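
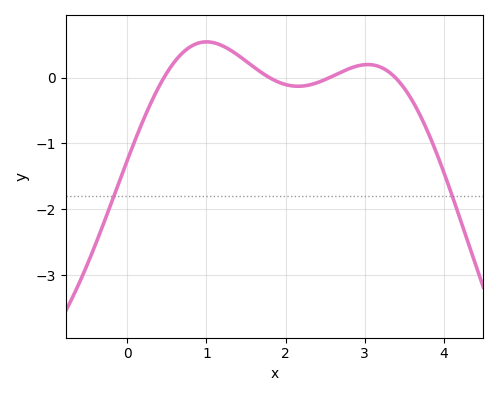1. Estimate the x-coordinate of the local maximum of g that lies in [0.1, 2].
1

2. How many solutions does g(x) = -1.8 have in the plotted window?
2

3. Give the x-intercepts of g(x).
0.463, 1.8, 2.56, 3.39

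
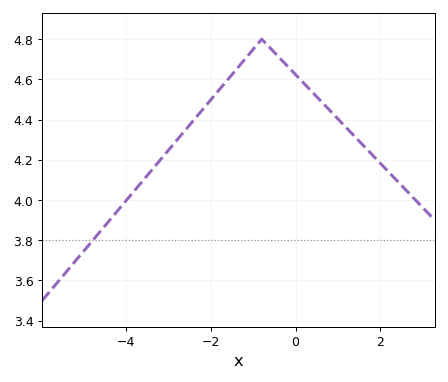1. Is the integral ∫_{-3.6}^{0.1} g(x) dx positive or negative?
positive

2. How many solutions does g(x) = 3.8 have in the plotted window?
1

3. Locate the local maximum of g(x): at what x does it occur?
-0.8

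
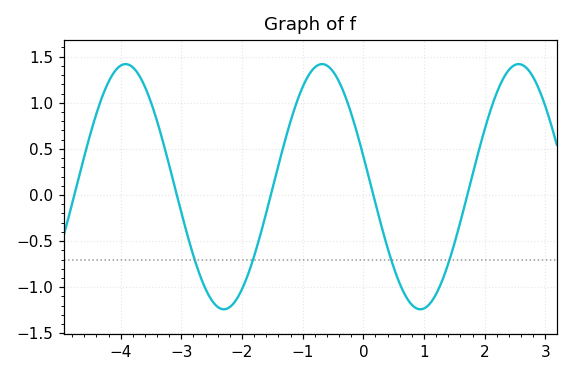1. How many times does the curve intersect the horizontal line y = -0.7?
4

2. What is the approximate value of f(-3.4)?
0.8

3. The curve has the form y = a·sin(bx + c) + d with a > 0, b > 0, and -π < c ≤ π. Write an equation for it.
y = 1.33sin(1.9x + 2.9) + 0.09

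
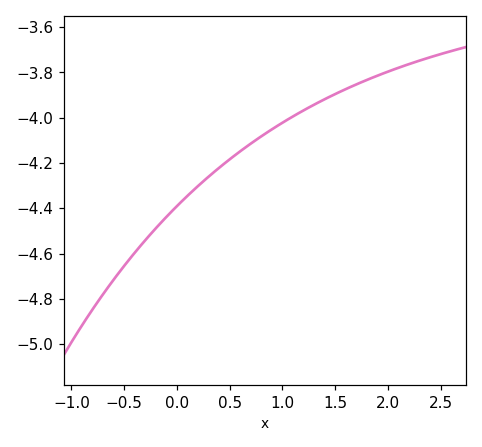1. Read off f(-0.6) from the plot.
-4.72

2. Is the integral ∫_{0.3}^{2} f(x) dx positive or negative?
negative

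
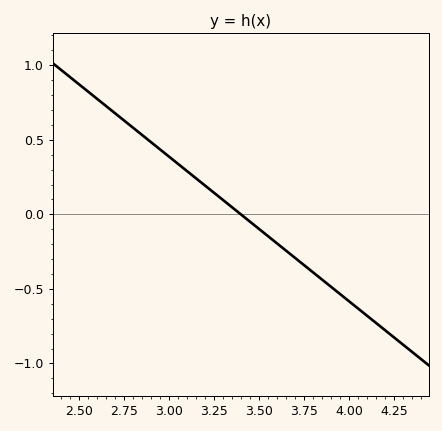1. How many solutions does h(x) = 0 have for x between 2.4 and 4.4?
1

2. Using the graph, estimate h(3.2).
0.2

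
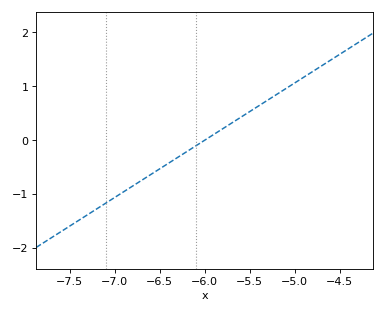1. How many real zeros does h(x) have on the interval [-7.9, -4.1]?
1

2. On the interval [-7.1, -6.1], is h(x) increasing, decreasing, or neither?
increasing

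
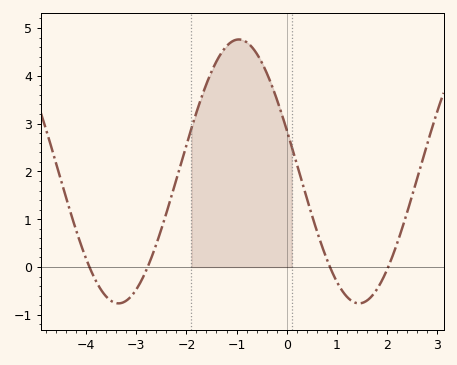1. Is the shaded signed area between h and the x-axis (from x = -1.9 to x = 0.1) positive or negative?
positive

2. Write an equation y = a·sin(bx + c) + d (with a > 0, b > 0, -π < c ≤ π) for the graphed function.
y = 2.76sin(1.31x + 2.82) + 2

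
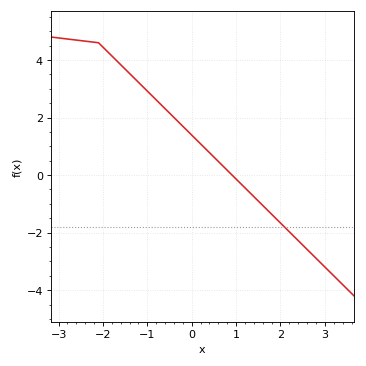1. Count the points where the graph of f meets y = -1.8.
1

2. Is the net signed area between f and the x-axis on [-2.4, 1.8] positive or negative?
positive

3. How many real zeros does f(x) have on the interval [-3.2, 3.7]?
1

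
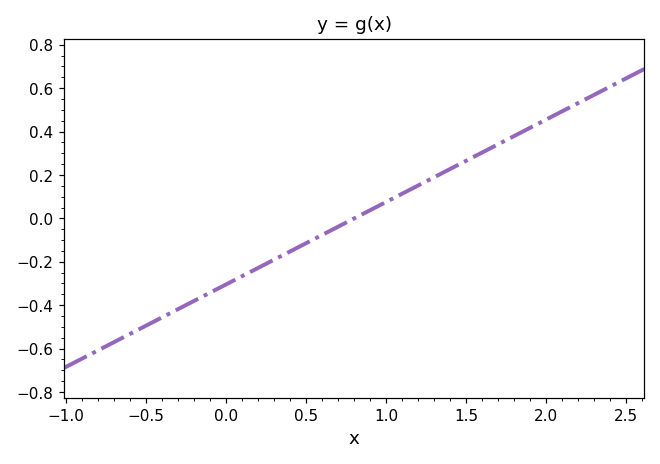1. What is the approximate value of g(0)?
-0.304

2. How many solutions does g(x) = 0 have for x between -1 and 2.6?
1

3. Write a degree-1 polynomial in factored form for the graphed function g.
y = 0.38(x - 0.8)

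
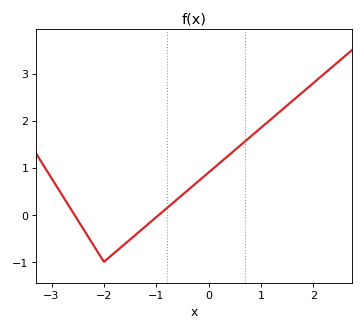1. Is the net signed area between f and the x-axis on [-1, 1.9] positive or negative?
positive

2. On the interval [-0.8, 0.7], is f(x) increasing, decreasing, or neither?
increasing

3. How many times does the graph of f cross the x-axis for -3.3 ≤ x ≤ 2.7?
2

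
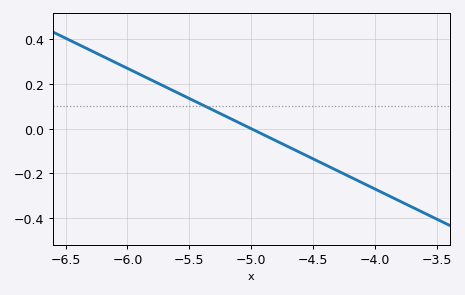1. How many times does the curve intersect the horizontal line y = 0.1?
1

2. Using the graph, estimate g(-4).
-0.27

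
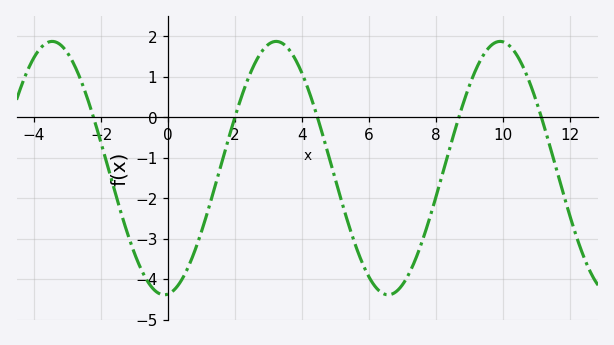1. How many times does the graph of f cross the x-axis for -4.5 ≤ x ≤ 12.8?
5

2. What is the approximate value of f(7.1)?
-4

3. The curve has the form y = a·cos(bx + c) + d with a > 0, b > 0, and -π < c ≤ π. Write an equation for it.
y = 3.13cos(0.94x - 3) - 1.26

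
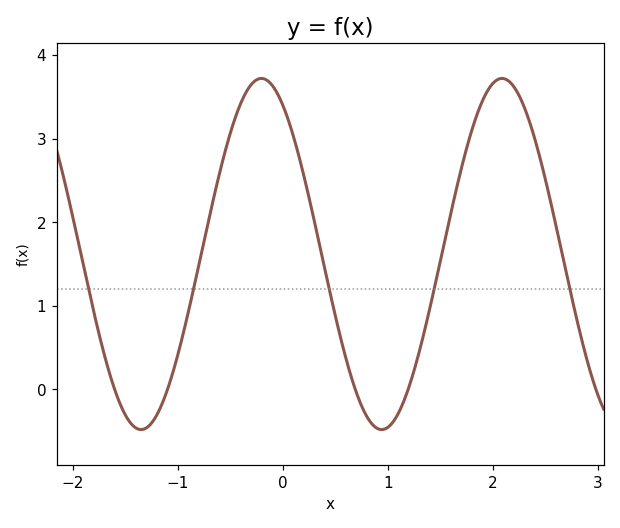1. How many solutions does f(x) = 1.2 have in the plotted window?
5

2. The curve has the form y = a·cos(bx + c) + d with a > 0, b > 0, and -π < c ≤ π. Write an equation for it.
y = 2.1cos(2.74x + 0.56) + 1.62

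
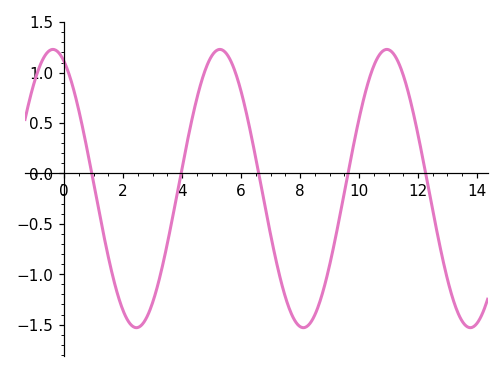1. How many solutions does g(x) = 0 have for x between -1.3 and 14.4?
5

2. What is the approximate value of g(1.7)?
-1.08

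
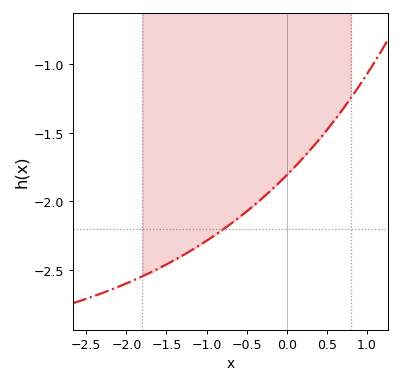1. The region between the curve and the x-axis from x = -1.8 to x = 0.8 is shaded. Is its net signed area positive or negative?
negative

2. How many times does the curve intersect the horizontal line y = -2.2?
1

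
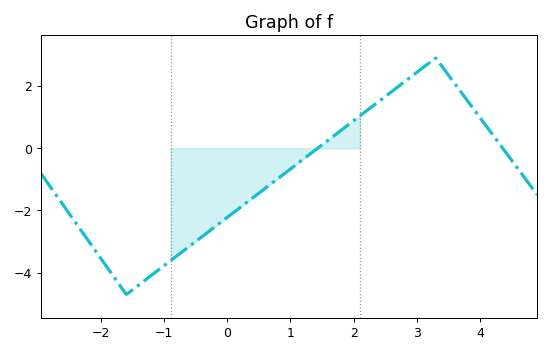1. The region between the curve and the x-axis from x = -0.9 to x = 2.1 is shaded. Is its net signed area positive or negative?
negative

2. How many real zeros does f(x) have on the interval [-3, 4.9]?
2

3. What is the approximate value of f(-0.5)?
-2.99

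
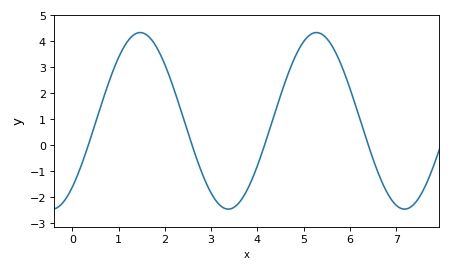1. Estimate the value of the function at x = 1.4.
4.3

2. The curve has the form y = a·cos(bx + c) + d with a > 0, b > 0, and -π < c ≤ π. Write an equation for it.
y = 3.4cos(1.6x - 2.4) + 0.94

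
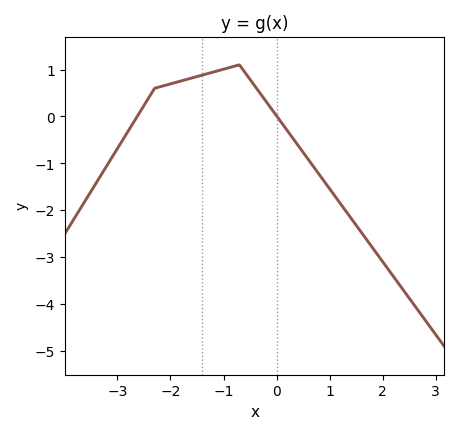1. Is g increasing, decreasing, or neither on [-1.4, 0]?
neither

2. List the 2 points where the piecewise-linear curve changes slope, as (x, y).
(-2.3, 0.6); (-0.7, 1.1)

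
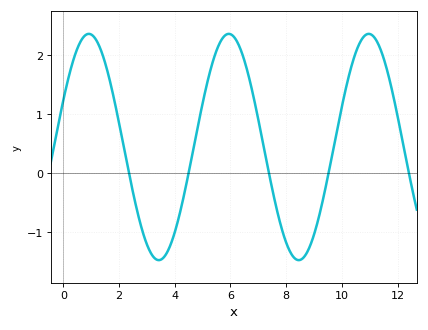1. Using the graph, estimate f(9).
-1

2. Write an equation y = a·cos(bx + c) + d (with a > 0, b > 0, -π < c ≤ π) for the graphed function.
y = 1.92cos(1.2x - 1.1) + 0.44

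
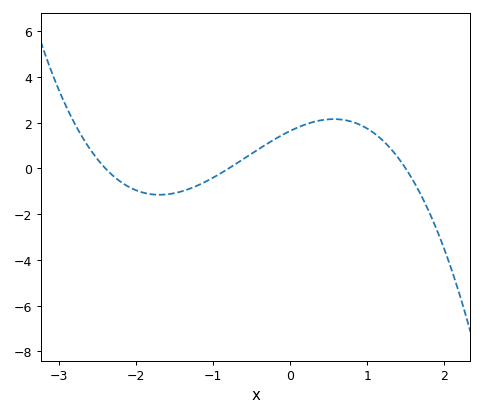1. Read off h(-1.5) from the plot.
-1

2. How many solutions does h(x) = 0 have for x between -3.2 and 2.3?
3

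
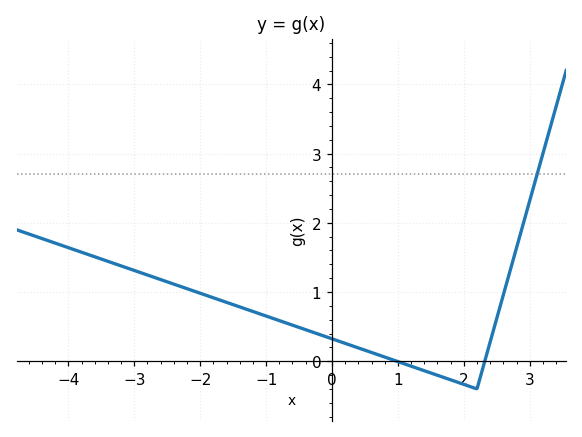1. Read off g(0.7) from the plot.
0.1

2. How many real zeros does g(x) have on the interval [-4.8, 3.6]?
2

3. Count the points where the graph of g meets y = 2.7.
1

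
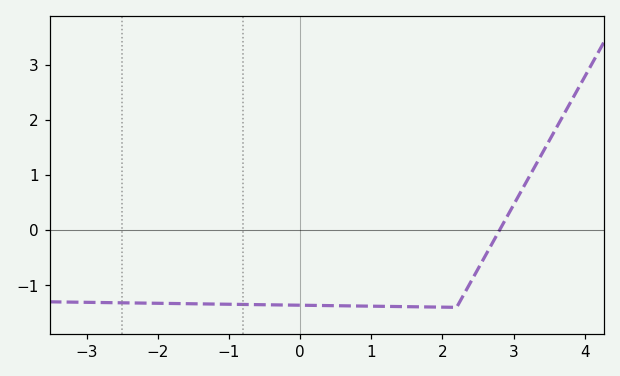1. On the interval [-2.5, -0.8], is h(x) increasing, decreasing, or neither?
decreasing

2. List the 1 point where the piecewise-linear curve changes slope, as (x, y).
(2.2, -1.4)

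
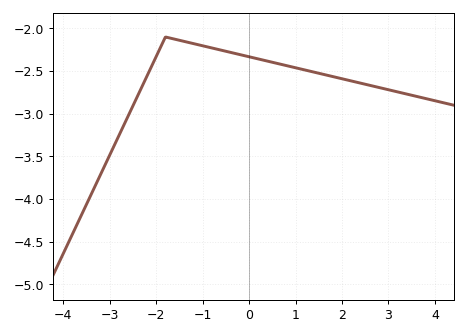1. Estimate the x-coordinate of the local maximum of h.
-1.8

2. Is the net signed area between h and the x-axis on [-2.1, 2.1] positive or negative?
negative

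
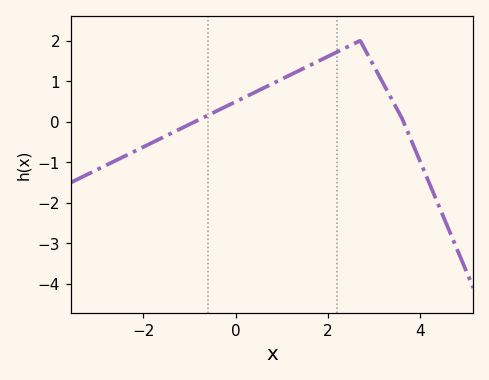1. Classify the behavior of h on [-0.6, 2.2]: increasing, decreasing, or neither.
increasing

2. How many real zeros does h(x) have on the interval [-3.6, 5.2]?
2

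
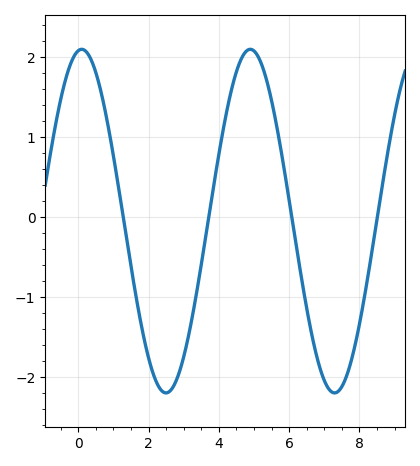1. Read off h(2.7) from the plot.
-2.12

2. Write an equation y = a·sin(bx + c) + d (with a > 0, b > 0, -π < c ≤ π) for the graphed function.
y = 2.15sin(1.31x + 1.44) - 0.05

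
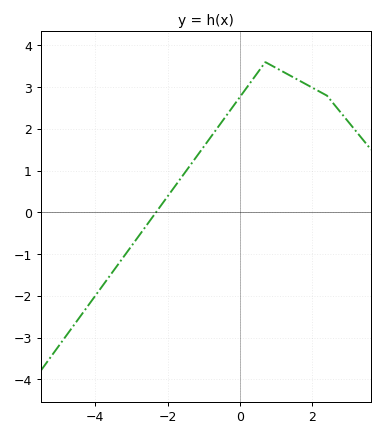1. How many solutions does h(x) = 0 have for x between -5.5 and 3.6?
1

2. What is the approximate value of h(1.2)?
3.36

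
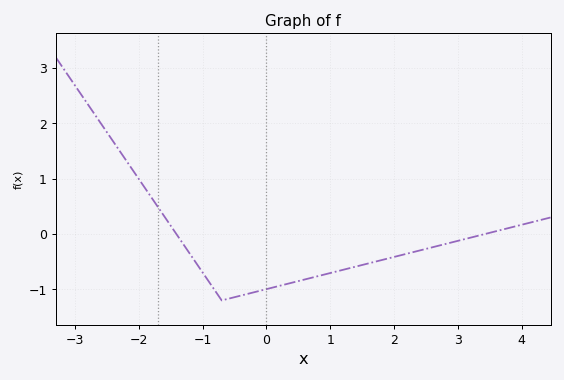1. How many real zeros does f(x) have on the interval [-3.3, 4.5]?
2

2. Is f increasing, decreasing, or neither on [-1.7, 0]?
neither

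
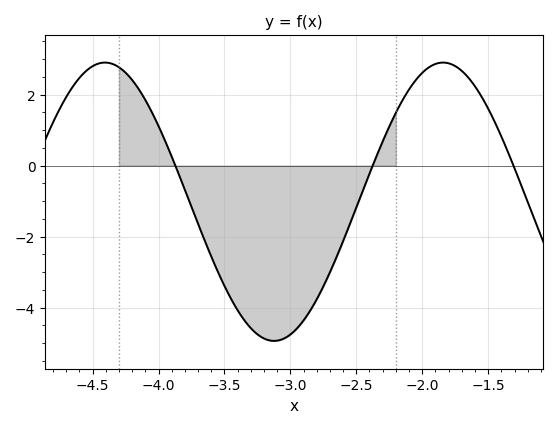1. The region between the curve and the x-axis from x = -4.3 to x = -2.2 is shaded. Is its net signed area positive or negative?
negative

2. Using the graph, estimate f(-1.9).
2.8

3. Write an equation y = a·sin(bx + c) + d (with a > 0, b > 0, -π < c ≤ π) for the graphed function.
y = 3.92sin(2.5x - 0.2) - 1.02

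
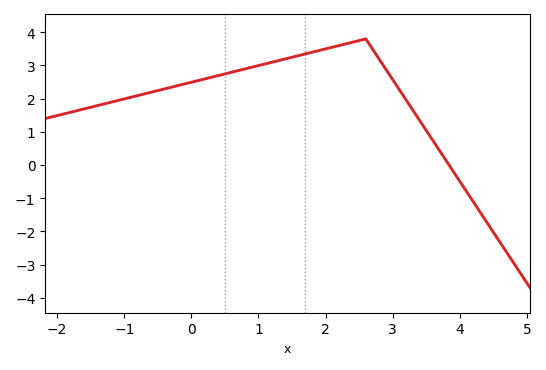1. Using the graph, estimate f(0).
2.5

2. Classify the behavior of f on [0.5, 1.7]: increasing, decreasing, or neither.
increasing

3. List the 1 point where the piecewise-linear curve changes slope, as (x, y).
(2.6, 3.8)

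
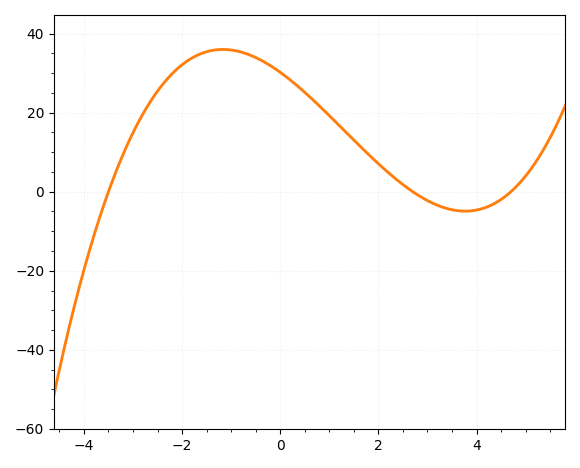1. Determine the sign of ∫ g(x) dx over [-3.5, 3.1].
positive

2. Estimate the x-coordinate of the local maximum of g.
-1.2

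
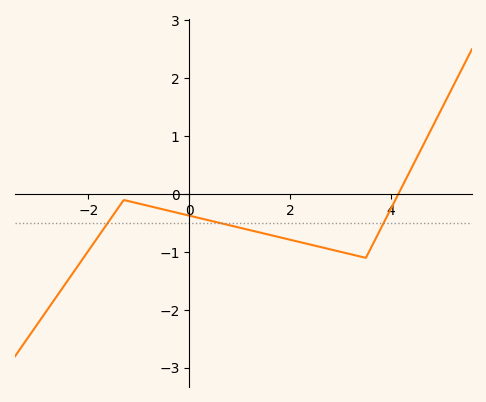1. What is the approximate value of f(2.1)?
-0.808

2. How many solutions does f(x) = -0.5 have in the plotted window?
3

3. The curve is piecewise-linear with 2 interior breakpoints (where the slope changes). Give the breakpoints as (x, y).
(-1.3, -0.1); (3.5, -1.1)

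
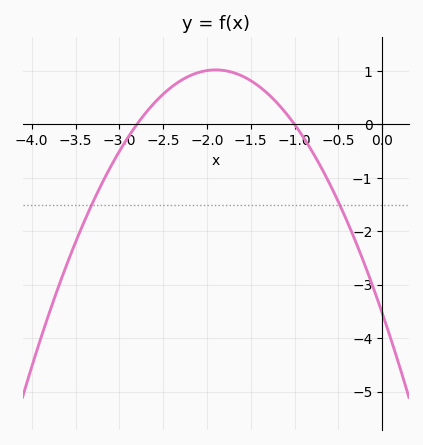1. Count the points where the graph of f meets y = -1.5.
2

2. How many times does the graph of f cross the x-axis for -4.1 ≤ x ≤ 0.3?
2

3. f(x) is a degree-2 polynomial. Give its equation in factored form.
y = -1.26(x + 2.8)(x + 1)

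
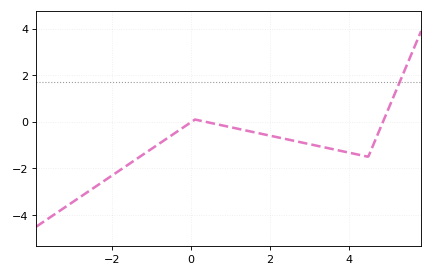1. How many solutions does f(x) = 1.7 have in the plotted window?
1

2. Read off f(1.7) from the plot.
-0.482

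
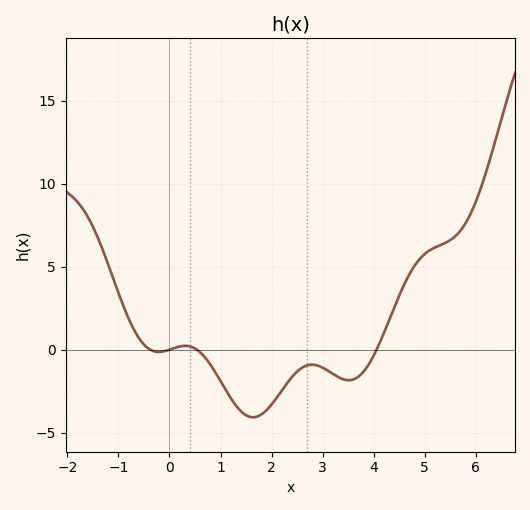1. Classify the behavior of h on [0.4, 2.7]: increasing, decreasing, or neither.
neither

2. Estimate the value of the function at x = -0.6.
0.5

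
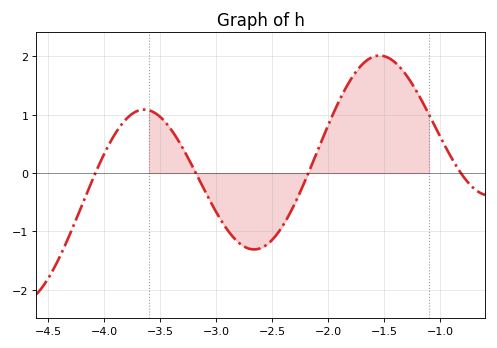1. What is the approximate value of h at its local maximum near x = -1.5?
2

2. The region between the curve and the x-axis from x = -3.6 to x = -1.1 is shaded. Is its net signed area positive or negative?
positive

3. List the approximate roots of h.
-4.1, -3.2, -2.2, -0.8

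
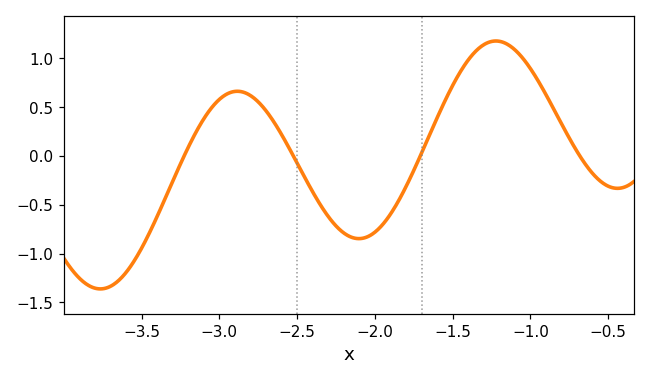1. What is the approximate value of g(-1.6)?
0.4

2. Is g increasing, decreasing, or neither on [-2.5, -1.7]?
neither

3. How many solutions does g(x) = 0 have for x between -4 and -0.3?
4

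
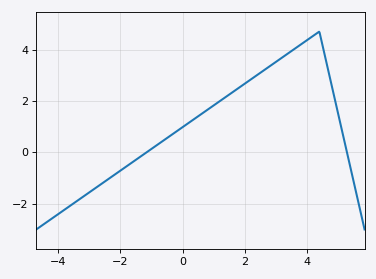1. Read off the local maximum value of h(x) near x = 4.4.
4.6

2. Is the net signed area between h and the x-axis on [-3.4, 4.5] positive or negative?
positive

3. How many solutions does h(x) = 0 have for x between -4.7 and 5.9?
2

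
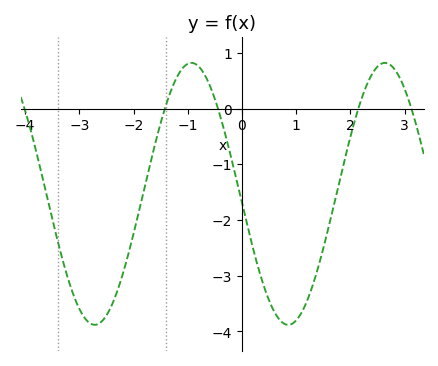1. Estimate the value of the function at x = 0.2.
-2.49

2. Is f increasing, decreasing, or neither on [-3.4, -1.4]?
neither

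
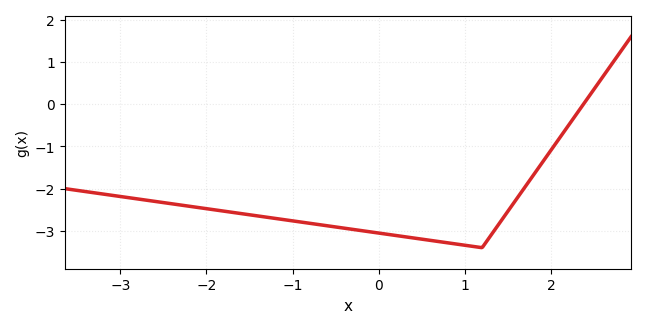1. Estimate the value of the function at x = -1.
-2.8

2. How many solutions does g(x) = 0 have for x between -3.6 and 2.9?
1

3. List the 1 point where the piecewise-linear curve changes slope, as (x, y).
(1.2, -3.4)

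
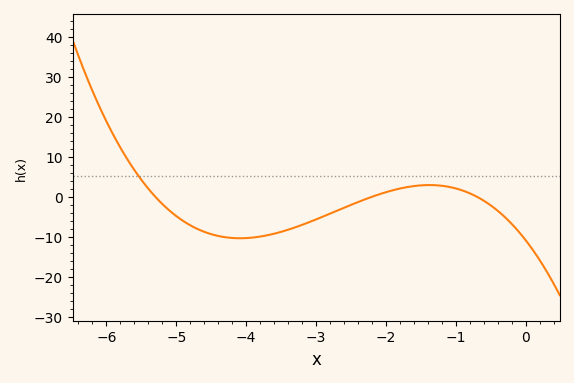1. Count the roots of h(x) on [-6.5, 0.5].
3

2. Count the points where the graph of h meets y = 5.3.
1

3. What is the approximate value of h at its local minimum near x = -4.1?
-10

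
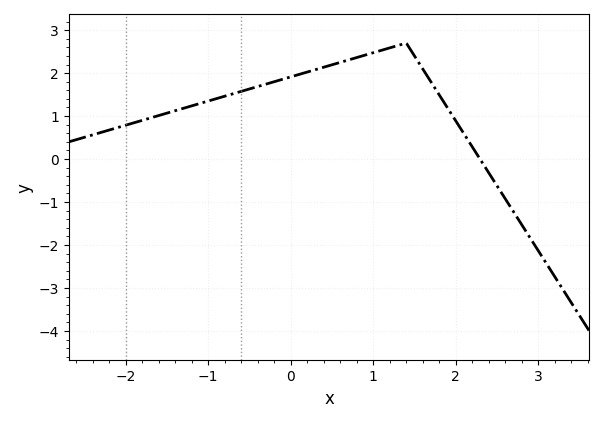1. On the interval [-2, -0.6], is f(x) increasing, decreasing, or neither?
increasing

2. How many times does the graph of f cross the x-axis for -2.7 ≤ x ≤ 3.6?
1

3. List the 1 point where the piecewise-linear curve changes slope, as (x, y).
(1.4, 2.7)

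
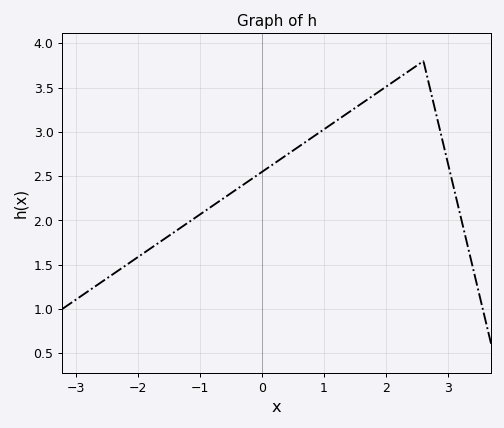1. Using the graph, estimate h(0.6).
2.85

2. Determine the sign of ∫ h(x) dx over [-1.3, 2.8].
positive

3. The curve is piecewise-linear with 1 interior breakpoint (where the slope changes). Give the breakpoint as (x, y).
(2.6, 3.8)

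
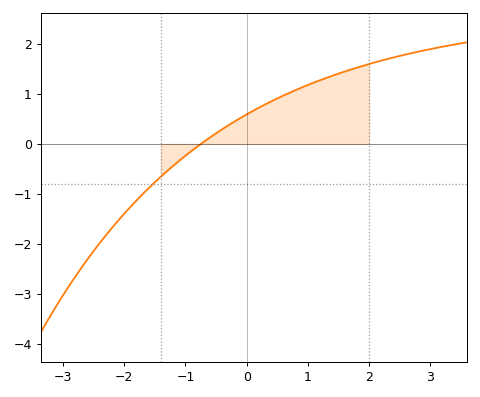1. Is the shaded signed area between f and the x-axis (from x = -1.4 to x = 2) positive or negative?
positive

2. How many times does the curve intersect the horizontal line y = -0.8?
1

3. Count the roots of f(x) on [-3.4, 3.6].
1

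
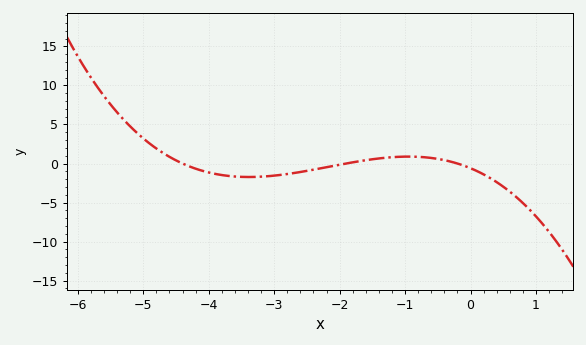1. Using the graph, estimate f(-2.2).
-0.5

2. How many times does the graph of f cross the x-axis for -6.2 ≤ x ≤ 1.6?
3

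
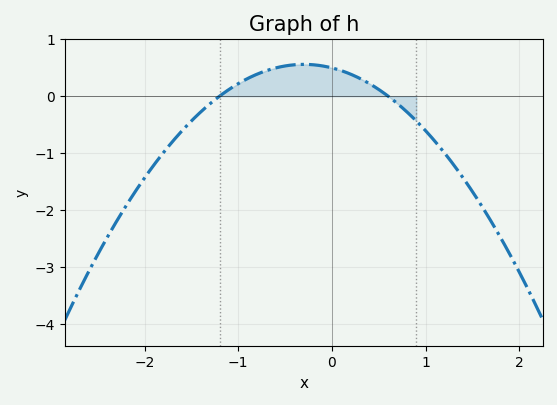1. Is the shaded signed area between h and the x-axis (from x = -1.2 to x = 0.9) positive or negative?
positive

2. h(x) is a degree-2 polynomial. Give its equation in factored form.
y = -0.69(x + 1.2)(x - 0.6)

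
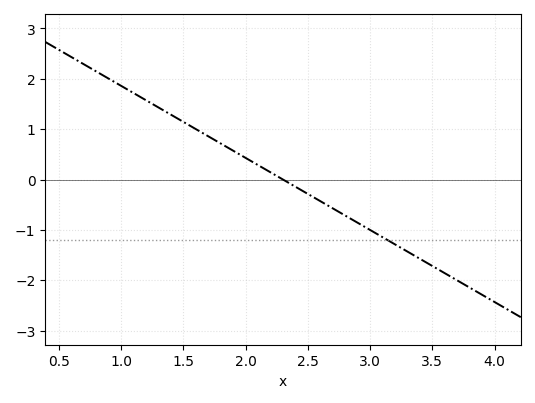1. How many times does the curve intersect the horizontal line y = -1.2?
1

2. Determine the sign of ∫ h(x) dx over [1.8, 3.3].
negative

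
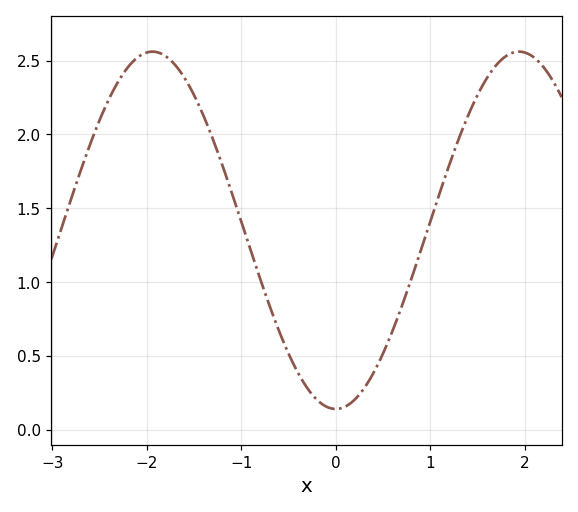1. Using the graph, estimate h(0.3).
0.28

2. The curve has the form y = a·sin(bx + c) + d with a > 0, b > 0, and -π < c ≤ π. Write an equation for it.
y = 1.21sin(1.62x - 1.57) + 1.35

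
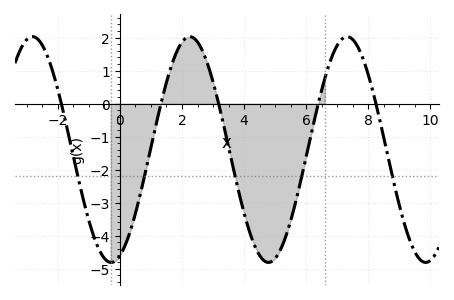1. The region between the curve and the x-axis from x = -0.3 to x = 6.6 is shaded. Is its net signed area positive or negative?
negative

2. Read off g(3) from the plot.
0.7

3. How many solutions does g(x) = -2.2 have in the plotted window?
5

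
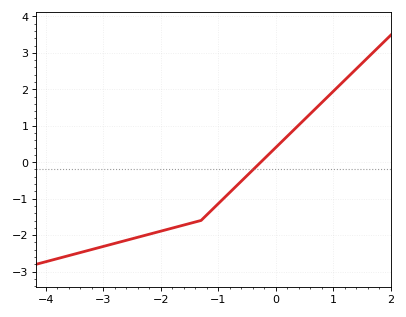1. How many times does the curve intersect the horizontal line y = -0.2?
1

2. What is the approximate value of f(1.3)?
2.4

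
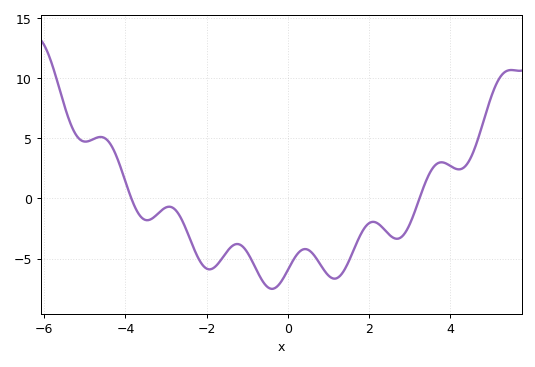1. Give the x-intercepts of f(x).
-3.8, 3.2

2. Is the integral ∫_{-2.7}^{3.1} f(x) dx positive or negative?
negative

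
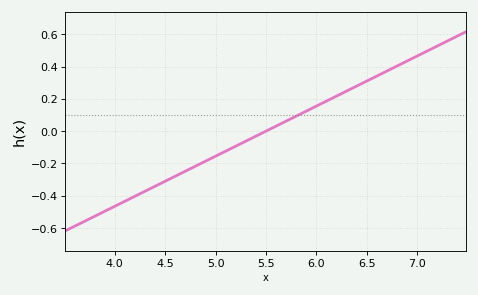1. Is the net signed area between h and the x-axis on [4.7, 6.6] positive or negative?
positive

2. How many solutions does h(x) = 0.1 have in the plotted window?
1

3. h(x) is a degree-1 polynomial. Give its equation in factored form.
y = 0.31(x - 5.5)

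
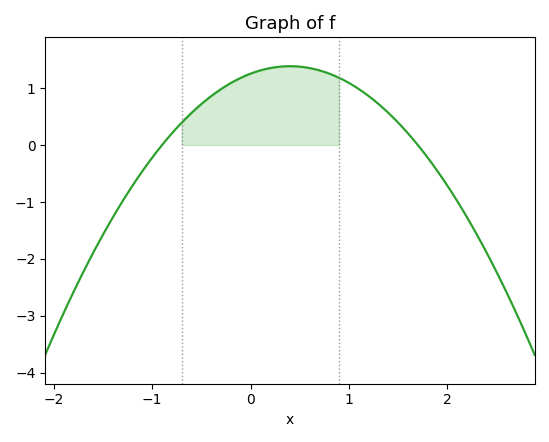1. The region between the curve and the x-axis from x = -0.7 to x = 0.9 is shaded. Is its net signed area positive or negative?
positive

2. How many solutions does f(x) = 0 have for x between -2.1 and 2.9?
2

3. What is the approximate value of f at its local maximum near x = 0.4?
1.39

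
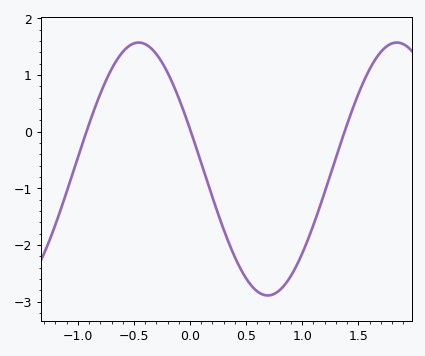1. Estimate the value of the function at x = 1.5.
0.7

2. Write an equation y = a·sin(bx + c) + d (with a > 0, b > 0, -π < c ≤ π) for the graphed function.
y = 2.23sin(2.7x + 2.8) - 0.66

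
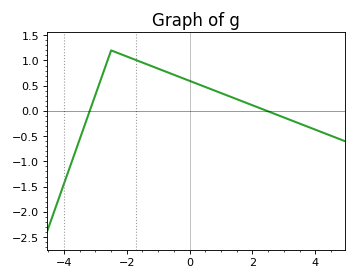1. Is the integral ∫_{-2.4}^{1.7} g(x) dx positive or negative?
positive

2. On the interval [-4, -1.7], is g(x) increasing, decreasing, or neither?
neither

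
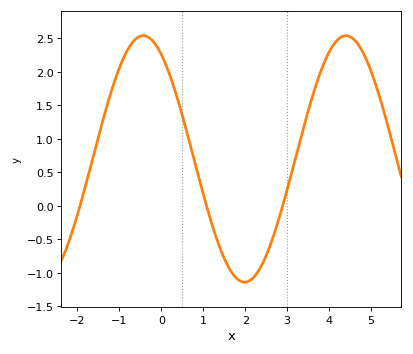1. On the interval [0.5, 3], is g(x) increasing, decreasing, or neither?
neither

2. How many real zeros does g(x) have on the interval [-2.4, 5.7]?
3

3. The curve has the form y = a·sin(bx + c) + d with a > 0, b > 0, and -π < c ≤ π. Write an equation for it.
y = 1.84sin(1.3x + 2.13) + 0.7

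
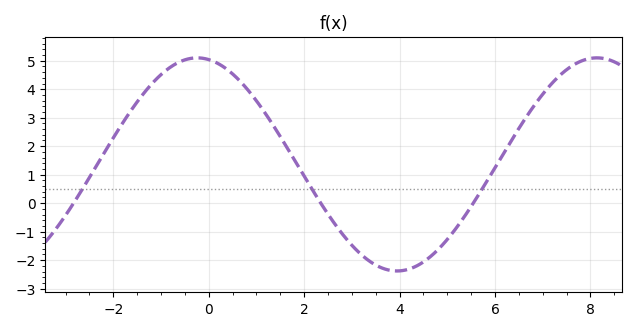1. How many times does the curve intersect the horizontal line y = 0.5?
3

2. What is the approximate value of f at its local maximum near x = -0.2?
5.1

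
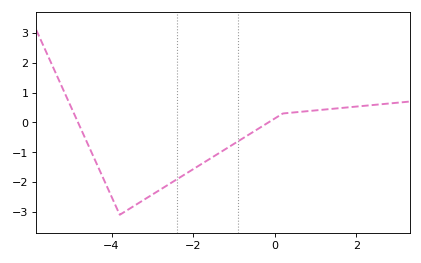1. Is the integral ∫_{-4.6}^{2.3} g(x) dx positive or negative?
negative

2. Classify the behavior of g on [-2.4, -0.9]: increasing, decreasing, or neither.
increasing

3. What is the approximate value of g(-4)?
-2.5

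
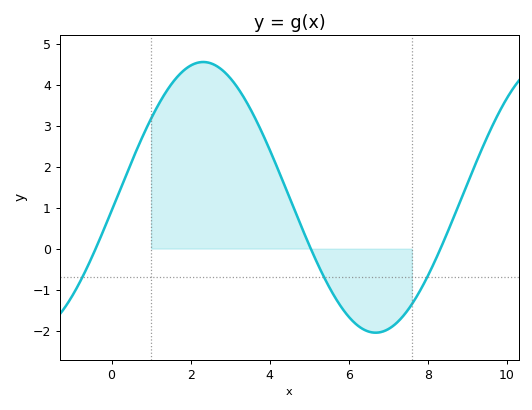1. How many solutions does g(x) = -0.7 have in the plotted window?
3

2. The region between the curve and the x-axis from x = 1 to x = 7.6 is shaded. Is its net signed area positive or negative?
positive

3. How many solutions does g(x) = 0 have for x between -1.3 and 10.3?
3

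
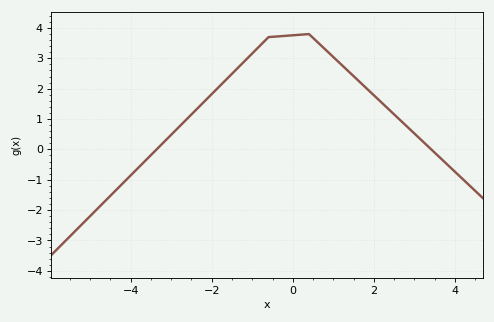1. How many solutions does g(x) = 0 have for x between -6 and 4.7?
2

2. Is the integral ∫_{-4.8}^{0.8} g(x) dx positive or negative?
positive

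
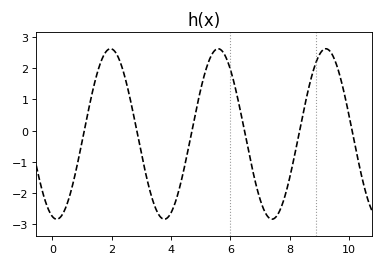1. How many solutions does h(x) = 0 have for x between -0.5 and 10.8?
6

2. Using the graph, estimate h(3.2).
-1.6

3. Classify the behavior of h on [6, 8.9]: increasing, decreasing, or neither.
neither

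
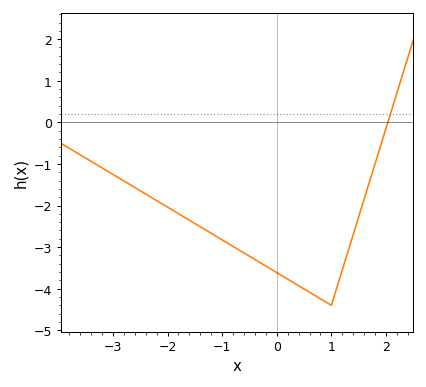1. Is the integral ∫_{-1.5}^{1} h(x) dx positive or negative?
negative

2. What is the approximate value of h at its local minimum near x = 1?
-4.4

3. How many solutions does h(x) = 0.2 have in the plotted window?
1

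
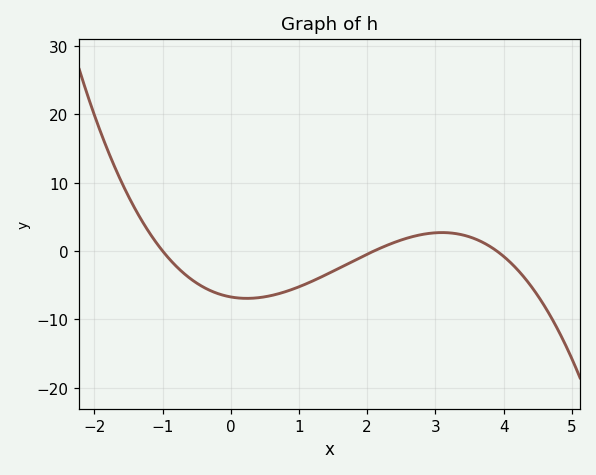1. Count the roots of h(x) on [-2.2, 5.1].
3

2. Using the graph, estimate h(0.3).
-6.91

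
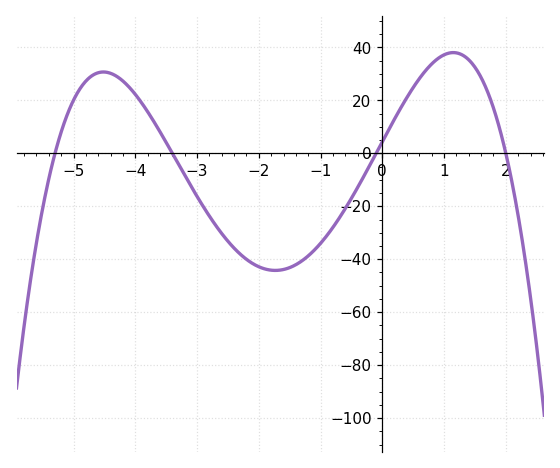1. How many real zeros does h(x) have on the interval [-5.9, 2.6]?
4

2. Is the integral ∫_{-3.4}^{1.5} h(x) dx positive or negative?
negative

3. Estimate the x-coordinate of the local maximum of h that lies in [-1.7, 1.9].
1.15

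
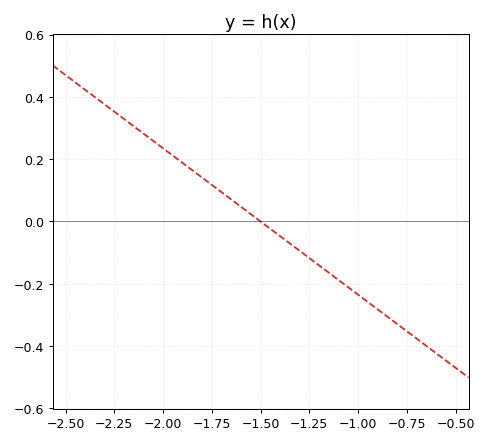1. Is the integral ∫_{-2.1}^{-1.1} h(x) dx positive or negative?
positive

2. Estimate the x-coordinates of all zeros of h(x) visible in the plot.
-1.5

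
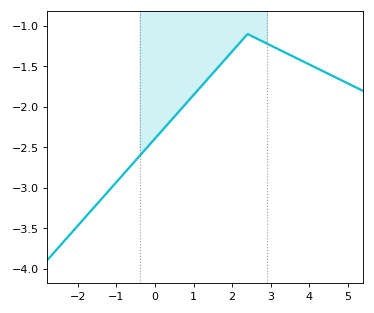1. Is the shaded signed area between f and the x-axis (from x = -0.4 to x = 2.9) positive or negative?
negative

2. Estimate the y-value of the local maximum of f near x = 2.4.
-1.1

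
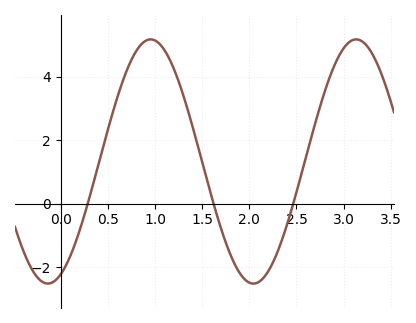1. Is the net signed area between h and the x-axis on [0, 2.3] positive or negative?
positive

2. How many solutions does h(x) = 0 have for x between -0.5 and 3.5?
3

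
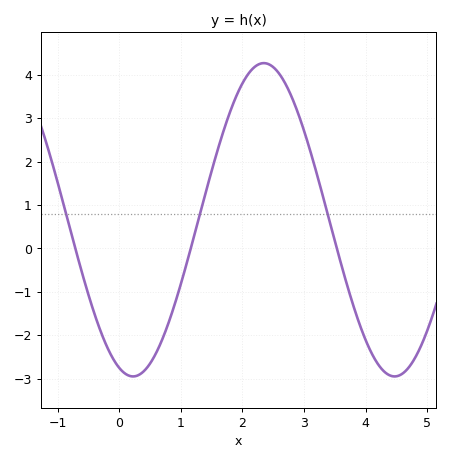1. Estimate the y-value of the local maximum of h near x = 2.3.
4.3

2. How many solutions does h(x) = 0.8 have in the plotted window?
3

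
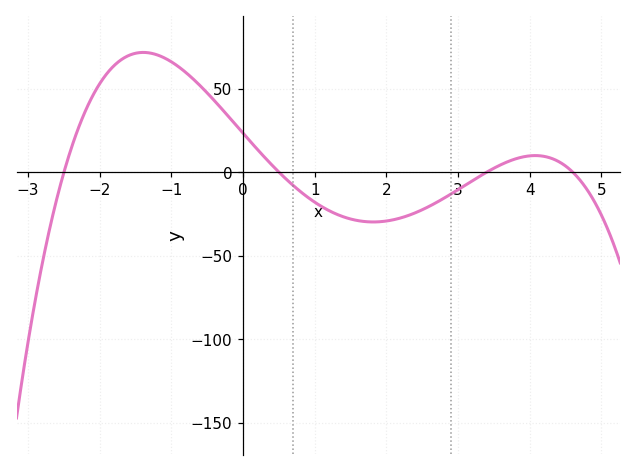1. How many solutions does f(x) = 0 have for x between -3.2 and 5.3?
4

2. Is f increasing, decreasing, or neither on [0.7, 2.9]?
neither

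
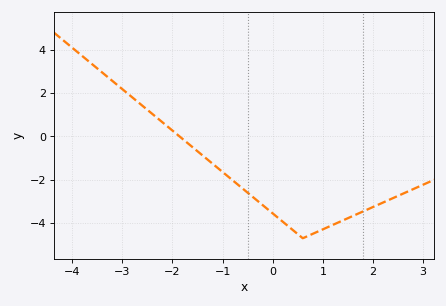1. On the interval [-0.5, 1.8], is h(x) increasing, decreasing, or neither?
neither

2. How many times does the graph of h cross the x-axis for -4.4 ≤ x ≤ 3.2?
1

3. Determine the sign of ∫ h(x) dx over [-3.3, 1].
negative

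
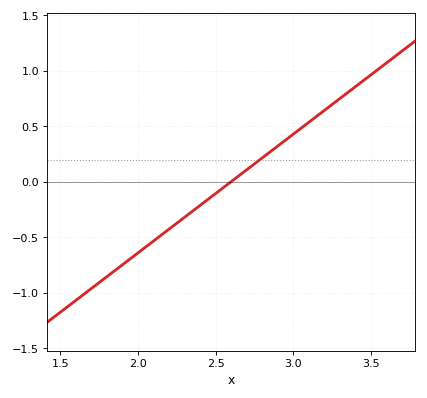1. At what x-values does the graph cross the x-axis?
2.6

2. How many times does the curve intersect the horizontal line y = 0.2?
1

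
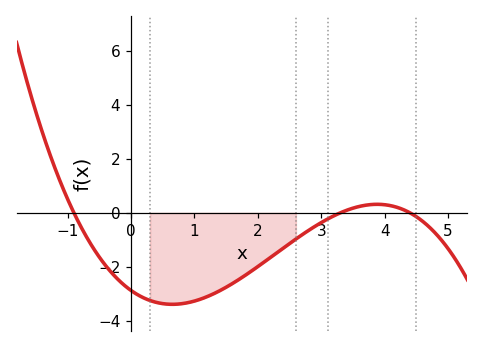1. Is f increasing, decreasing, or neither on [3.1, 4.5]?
neither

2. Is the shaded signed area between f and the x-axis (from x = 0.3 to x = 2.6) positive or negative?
negative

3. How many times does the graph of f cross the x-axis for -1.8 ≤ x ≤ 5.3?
3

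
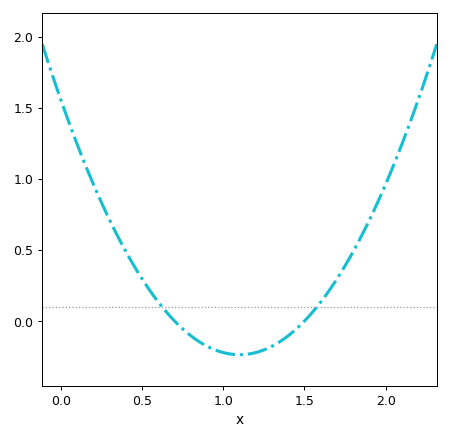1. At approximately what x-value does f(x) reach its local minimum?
1.1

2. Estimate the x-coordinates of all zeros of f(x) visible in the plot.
0.7, 1.5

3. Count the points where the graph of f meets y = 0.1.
2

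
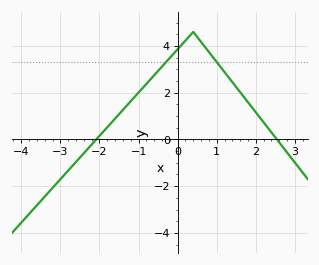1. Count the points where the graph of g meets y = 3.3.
2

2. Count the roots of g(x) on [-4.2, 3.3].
2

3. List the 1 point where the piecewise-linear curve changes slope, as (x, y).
(0.4, 4.6)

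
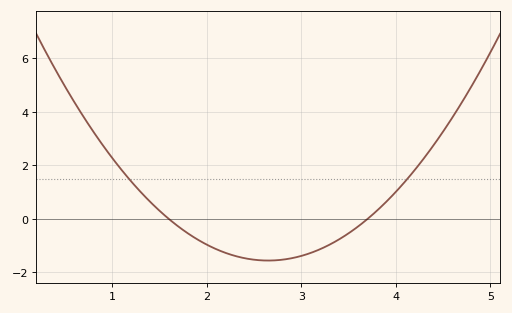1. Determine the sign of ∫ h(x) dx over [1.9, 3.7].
negative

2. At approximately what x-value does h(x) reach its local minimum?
2.65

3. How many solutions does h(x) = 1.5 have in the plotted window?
2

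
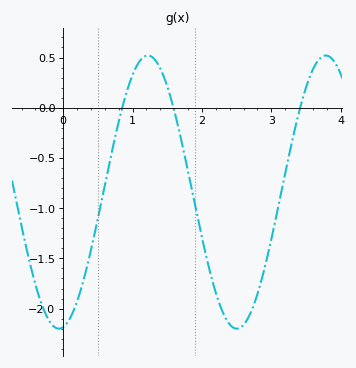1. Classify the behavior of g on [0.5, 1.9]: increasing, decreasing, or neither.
neither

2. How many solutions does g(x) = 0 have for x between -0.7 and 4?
3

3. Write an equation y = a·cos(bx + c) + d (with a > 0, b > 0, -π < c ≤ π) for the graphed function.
y = 1.36cos(2.5x - 3) - 0.84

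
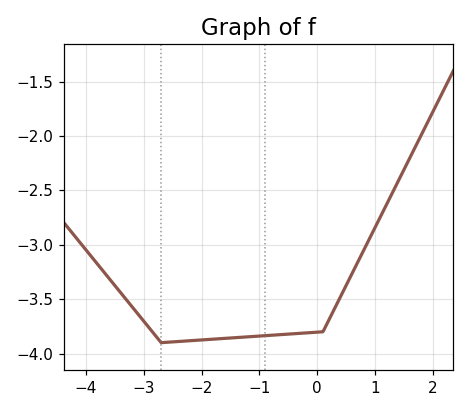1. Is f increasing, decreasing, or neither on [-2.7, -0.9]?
increasing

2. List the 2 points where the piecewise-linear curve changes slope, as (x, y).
(-2.7, -3.9); (0.1, -3.8)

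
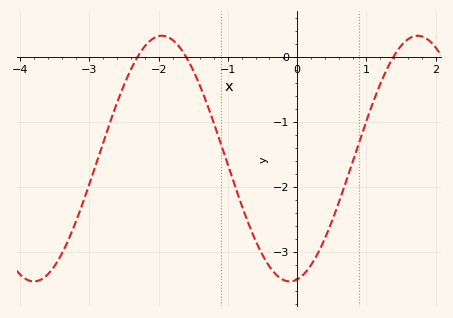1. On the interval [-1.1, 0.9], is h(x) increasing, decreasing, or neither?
neither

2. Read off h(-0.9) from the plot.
-2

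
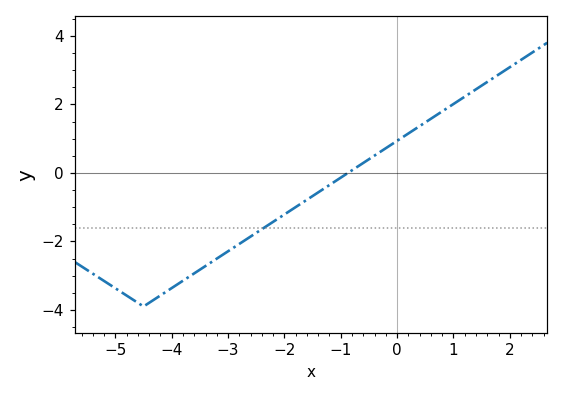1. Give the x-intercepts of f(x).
-0.872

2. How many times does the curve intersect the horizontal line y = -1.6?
1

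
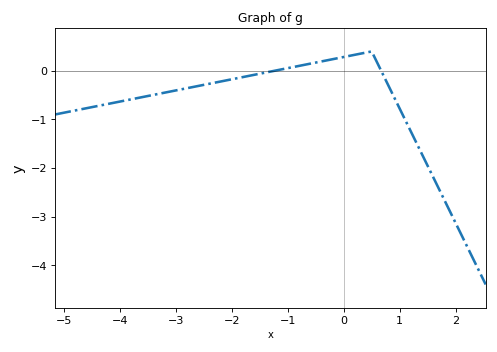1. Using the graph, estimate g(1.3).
-1.5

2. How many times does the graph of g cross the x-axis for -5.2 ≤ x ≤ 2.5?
2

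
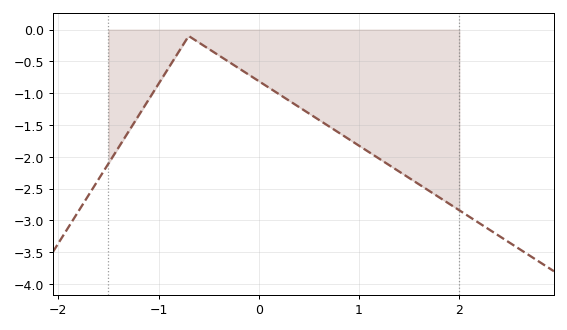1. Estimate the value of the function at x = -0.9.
-0.602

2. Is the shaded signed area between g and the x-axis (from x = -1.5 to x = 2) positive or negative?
negative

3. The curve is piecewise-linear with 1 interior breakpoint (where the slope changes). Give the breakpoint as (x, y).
(-0.7, -0.1)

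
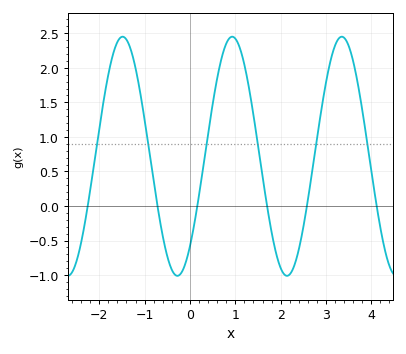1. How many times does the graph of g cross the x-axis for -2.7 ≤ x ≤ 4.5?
6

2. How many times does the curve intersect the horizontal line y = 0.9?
6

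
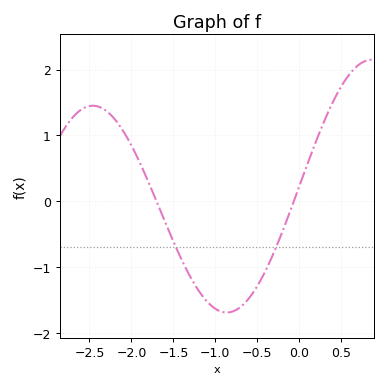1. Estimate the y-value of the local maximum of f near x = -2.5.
1.5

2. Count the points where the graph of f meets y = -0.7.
2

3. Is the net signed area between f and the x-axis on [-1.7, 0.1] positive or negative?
negative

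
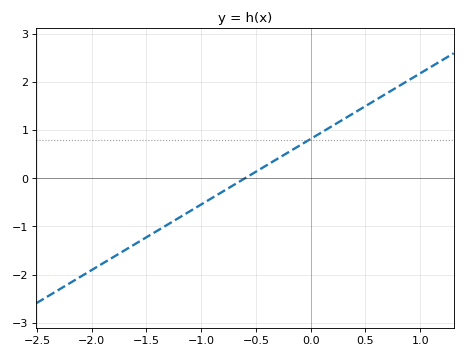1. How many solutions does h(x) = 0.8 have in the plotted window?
1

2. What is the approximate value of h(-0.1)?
0.7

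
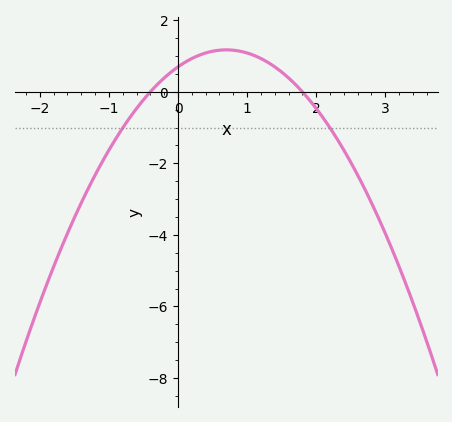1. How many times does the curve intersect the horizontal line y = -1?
2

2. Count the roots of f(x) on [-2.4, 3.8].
2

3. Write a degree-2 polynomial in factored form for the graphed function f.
y = -0.97(x + 0.4)(x - 1.8)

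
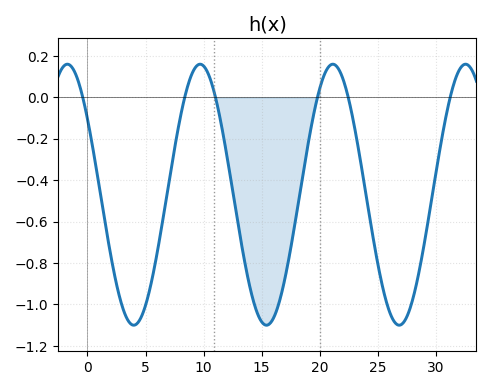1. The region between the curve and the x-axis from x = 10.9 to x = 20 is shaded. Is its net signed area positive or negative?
negative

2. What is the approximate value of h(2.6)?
-0.92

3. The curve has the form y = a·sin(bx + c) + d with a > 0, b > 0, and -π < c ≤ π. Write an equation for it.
y = 0.63sin(0.55x + 2.5) - 0.47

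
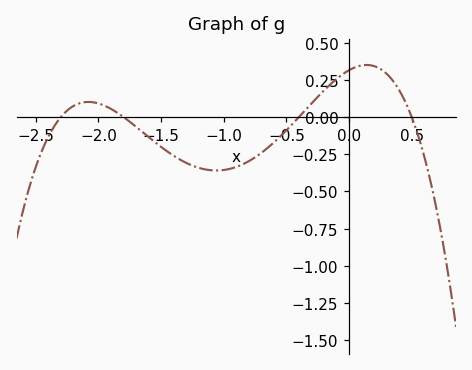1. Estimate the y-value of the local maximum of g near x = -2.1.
0.101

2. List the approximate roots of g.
-2.3, -1.8, -0.4, 0.5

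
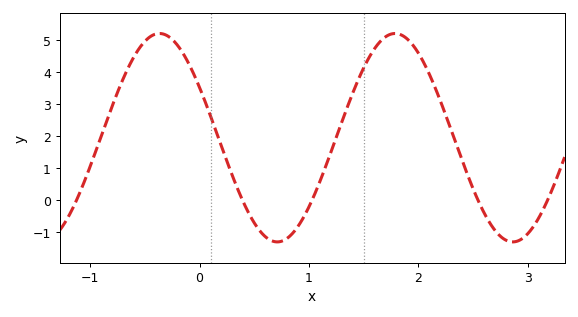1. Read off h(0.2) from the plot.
1.7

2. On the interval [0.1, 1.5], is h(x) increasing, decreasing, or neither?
neither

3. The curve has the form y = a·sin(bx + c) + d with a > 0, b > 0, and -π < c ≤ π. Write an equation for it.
y = 3.26sin(2.9x + 2.6) + 1.94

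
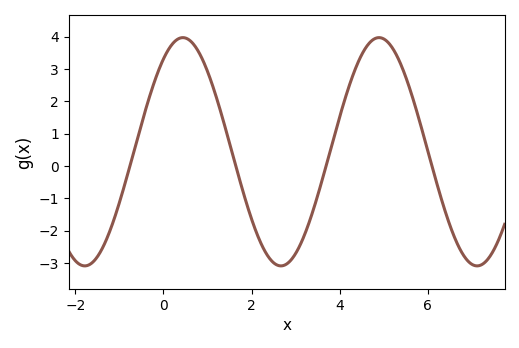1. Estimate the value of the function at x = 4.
1.51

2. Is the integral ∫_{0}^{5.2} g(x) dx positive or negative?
positive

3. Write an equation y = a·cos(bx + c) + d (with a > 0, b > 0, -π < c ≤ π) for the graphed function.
y = 3.53cos(1.41x - 0.62) + 0.44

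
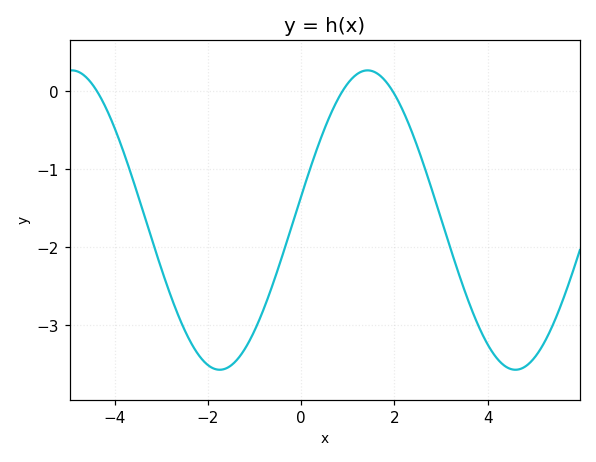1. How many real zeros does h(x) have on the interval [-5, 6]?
3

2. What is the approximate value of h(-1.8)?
-3.57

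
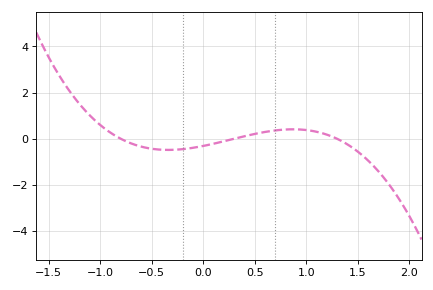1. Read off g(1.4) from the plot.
-0.242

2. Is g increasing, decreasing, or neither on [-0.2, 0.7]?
increasing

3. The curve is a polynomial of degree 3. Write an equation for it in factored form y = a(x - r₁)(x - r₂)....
y = -1(x + 0.8)(x - 0.3)(x - 1.3)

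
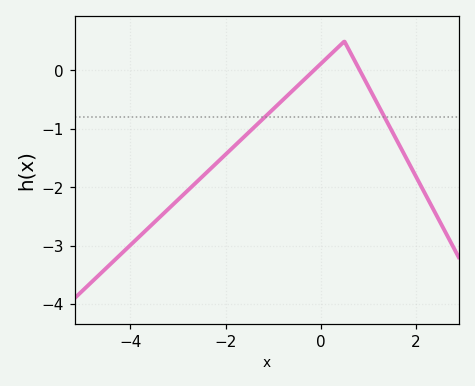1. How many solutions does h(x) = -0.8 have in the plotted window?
2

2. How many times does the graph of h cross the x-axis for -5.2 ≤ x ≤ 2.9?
2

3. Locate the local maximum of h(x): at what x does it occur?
0.6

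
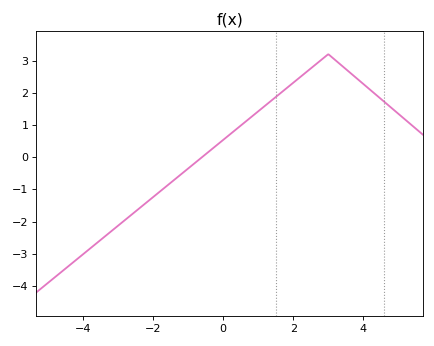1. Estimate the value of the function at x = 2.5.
2.76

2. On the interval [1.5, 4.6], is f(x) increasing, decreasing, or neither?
neither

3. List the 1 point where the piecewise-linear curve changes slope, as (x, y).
(3, 3.2)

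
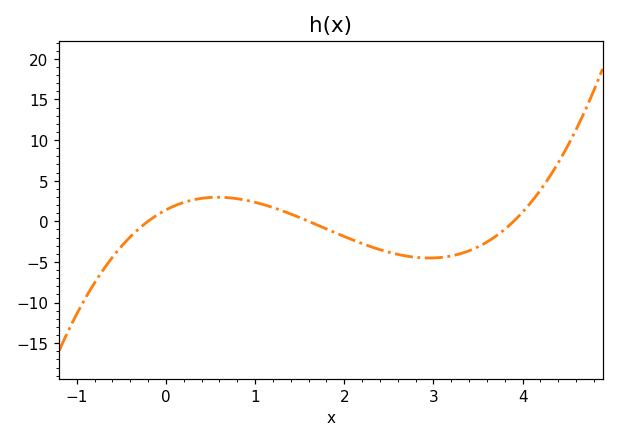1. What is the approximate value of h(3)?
-4.5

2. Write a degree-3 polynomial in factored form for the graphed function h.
y = 1.12(x + 0.2)(x - 1.6)(x - 3.9)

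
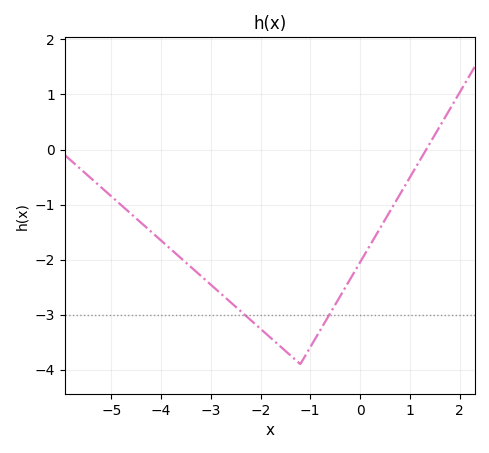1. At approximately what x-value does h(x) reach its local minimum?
-1.2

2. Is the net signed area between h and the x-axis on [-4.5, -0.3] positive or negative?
negative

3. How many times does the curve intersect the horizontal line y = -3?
2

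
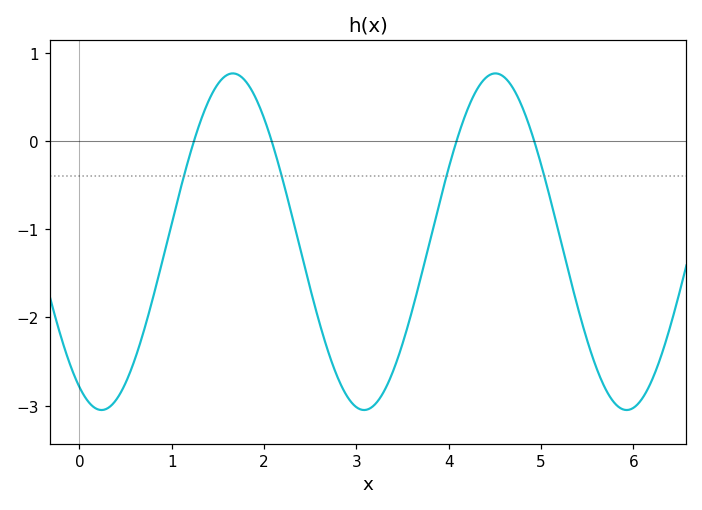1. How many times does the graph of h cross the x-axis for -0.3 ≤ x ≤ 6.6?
4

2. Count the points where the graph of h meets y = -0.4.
4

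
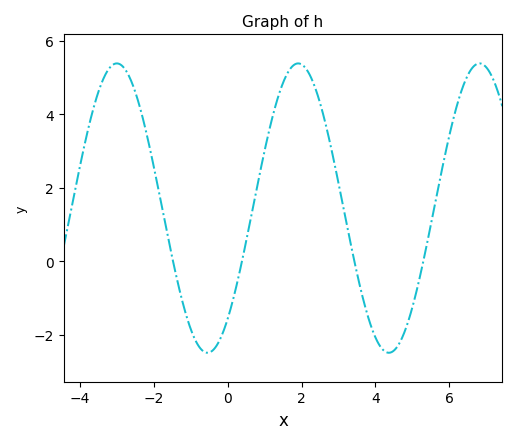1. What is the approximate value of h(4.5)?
-2.42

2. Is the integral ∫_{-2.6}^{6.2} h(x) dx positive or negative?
positive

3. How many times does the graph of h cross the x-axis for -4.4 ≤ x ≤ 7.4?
4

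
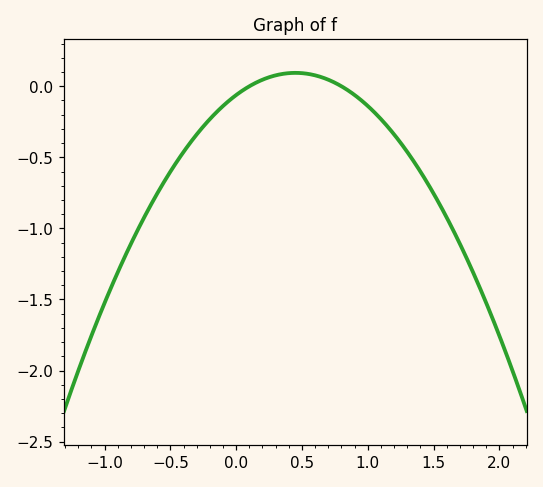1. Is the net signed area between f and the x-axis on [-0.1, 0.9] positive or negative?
positive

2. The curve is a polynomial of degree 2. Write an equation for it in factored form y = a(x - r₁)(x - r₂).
y = -0.77(x - 0.1)(x - 0.8)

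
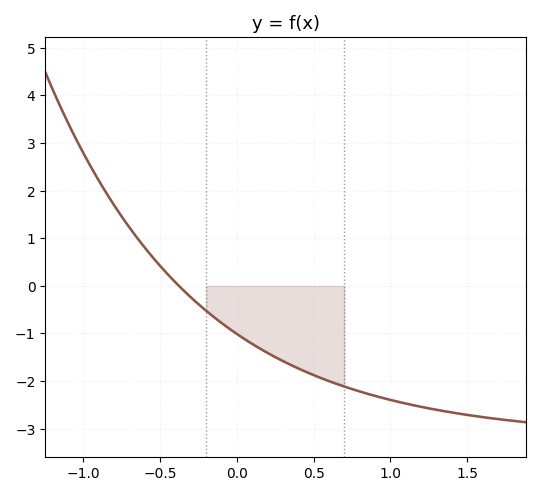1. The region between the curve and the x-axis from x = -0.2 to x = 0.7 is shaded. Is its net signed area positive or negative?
negative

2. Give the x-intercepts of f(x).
-0.4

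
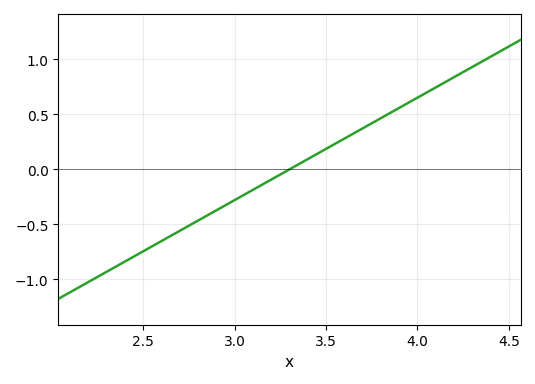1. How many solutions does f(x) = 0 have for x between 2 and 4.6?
1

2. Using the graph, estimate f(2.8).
-0.465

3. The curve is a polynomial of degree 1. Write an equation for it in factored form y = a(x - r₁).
y = 0.93(x - 3.3)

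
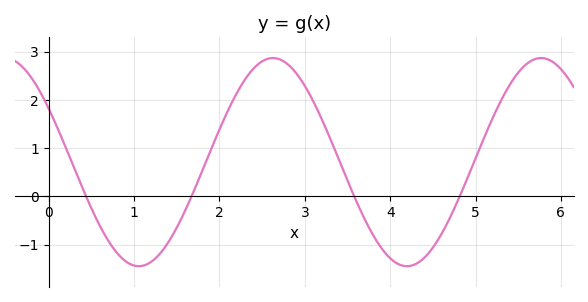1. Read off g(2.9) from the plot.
2.55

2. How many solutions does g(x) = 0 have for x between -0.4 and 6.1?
4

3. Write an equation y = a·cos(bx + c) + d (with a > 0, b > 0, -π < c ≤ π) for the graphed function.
y = 2.16cos(2x + 1.03) + 0.71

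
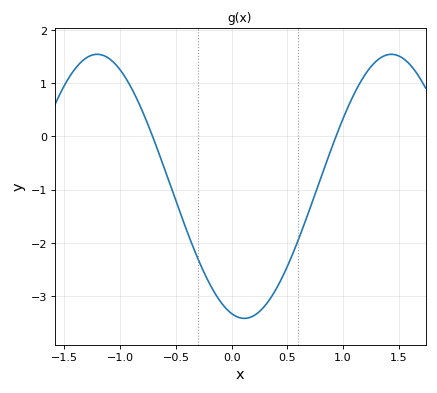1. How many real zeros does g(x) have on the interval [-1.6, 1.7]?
2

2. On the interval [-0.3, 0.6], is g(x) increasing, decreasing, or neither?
neither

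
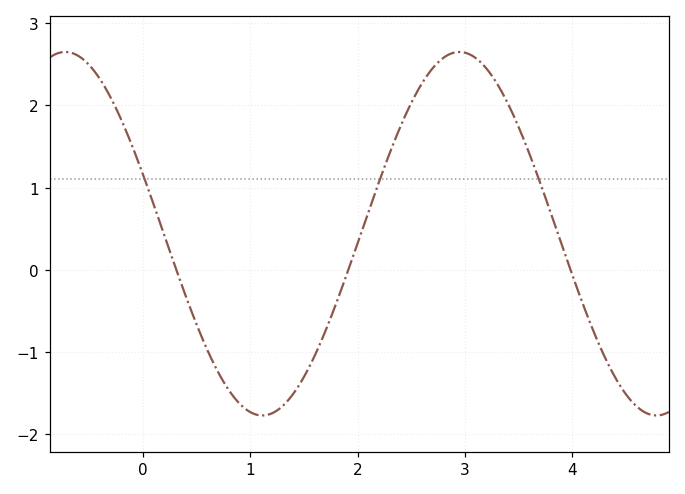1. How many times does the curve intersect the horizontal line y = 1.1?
3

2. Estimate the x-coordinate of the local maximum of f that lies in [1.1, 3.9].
2.95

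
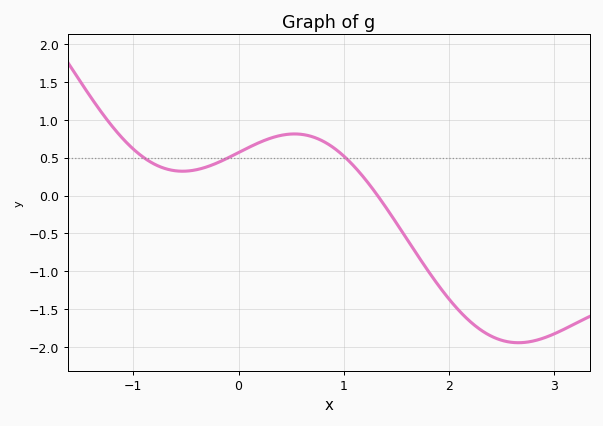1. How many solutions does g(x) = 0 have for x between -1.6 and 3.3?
1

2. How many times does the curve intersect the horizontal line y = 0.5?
3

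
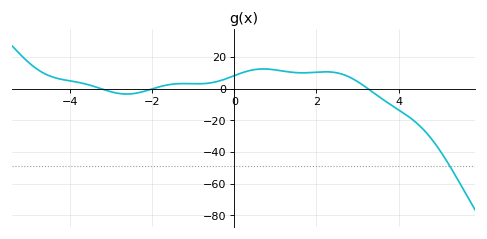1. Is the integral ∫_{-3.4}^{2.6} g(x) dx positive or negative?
positive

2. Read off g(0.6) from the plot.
12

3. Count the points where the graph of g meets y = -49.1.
1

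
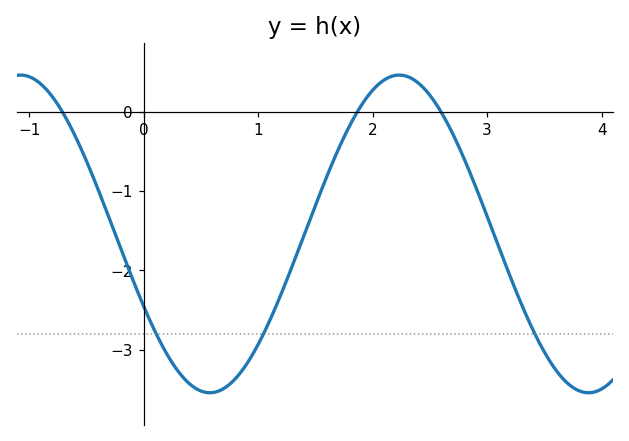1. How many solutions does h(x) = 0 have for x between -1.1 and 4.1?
3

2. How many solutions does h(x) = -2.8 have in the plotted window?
3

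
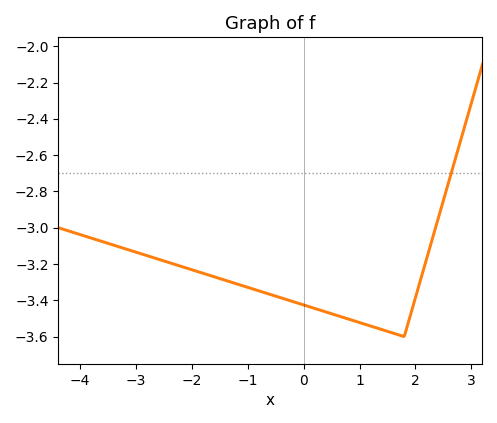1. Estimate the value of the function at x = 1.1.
-3.54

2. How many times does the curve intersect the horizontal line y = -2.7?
1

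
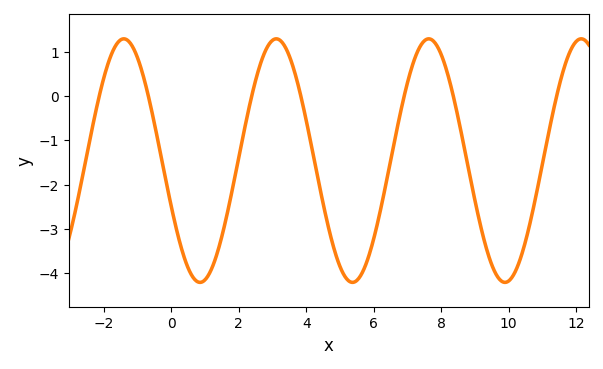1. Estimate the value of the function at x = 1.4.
-3.4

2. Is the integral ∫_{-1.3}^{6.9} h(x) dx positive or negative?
negative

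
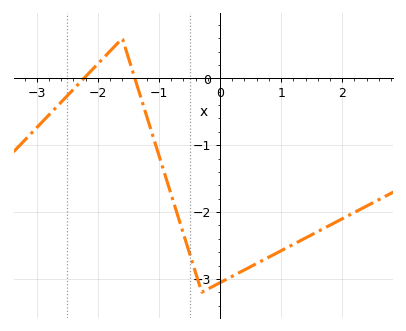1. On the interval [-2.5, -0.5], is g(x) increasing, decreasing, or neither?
neither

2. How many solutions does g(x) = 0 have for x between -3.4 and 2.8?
2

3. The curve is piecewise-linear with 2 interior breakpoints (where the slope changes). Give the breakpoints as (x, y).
(-1.6, 0.6); (-0.3, -3.2)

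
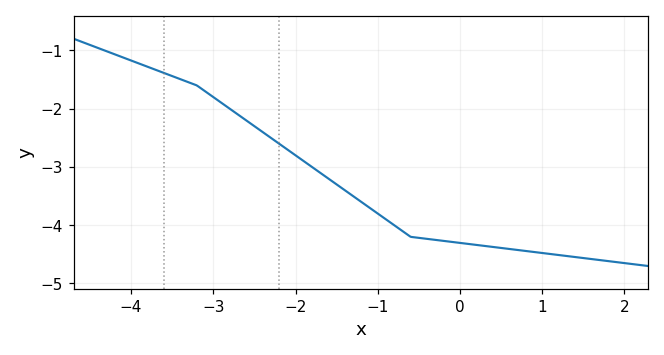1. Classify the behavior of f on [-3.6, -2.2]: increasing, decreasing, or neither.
decreasing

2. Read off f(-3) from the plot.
-1.8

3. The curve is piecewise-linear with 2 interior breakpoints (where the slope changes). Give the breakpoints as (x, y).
(-3.2, -1.6); (-0.6, -4.2)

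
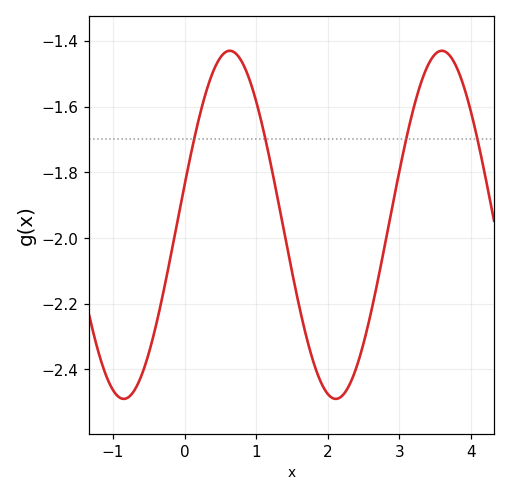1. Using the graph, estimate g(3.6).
-1.44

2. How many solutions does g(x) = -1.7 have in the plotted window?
4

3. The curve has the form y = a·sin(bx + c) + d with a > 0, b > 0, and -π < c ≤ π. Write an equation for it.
y = 0.53sin(2.1x + 0.23) - 1.96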